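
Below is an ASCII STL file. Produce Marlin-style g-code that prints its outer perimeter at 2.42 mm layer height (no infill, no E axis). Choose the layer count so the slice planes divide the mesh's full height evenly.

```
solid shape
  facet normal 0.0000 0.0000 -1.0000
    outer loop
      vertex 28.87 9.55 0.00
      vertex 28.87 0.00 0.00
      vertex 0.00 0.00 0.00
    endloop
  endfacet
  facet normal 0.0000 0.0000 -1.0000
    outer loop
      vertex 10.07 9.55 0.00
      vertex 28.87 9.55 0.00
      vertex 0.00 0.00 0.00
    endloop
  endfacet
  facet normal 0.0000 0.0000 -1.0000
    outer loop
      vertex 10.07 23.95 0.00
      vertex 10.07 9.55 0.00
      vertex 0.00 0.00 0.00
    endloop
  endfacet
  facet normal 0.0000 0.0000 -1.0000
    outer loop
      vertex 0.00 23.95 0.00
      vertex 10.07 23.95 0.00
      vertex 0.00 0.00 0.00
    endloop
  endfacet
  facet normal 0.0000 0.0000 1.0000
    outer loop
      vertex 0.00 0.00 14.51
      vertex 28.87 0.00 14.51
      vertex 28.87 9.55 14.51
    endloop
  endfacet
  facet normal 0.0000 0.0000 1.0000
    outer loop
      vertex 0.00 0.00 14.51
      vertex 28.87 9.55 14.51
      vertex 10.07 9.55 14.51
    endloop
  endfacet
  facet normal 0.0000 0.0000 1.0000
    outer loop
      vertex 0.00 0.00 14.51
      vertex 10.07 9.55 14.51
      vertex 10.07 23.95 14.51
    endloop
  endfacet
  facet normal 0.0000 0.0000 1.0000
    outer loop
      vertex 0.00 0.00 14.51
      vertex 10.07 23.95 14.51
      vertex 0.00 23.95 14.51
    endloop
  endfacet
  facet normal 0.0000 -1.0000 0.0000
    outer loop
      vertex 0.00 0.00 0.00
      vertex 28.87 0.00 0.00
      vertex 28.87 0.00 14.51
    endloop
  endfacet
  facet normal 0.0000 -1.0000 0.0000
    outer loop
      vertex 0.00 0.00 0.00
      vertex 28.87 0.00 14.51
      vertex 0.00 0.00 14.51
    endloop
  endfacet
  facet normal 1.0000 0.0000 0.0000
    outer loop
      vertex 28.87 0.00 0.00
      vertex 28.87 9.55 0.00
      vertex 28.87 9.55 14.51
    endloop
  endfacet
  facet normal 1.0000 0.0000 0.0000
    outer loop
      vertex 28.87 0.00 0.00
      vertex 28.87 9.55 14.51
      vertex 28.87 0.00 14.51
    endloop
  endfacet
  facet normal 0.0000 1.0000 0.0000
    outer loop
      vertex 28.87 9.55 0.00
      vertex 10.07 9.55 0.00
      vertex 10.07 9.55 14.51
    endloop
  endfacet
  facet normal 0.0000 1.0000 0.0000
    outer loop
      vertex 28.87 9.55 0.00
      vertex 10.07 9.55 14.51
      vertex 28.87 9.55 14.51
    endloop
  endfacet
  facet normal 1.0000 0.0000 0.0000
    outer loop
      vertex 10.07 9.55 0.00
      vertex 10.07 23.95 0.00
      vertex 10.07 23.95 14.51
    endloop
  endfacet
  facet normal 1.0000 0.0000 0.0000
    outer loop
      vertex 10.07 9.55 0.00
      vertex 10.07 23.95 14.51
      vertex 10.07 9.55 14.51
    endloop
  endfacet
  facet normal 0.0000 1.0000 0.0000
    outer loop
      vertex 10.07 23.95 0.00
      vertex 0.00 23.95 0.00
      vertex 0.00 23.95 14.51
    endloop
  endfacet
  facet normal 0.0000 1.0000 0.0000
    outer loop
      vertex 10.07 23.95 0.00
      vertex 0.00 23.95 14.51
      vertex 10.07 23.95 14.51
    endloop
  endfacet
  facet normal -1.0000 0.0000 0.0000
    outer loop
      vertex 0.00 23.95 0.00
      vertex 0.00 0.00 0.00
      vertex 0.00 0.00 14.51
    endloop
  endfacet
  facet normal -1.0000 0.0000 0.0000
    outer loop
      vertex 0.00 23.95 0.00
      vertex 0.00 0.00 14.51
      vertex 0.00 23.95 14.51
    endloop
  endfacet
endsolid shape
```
; perimeter-only toolpath
G21 ; units = mm
G90 ; absolute positioning
G28 ; home
; layer 1
G0 Z2.42
G0 X0.00 Y0.00
G1 X28.87 Y0.00
G1 X28.87 Y9.55
G1 X10.07 Y9.55
G1 X10.07 Y23.95
G1 X0.00 Y23.95
G1 X0.00 Y0.00
; layer 2
G0 Z4.84
G0 X0.00 Y0.00
G1 X28.87 Y0.00
G1 X28.87 Y9.55
G1 X10.07 Y9.55
G1 X10.07 Y23.95
G1 X0.00 Y23.95
G1 X0.00 Y0.00
; layer 3
G0 Z7.26
G0 X0.00 Y0.00
G1 X28.87 Y0.00
G1 X28.87 Y9.55
G1 X10.07 Y9.55
G1 X10.07 Y23.95
G1 X0.00 Y23.95
G1 X0.00 Y0.00
; layer 4
G0 Z9.67
G0 X0.00 Y0.00
G1 X28.87 Y0.00
G1 X28.87 Y9.55
G1 X10.07 Y9.55
G1 X10.07 Y23.95
G1 X0.00 Y23.95
G1 X0.00 Y0.00
; layer 5
G0 Z12.09
G0 X0.00 Y0.00
G1 X28.87 Y0.00
G1 X28.87 Y9.55
G1 X10.07 Y9.55
G1 X10.07 Y23.95
G1 X0.00 Y23.95
G1 X0.00 Y0.00
; layer 6
G0 Z14.51
G0 X0.00 Y0.00
G1 X28.87 Y0.00
G1 X28.87 Y9.55
G1 X10.07 Y9.55
G1 X10.07 Y23.95
G1 X0.00 Y23.95
G1 X0.00 Y0.00
M2 ; end

The solid is an L-shaped prism: outer 28.9 × 23.9 mm, arm thicknesses ≈ 9.55 mm (horizontal) and 10.1 mm (vertical), extruded 14.5 mm in z. Slicing at Δz = 2.42 mm — 6 equal slices spanning the solid's height, so layer i sits at z = i·h/6 — gives 6 non-empty perimeters. Each is a 6-segment closed polygon; G0 lifts to the layer z and rapids to the start vertex, then G1 traces the edges.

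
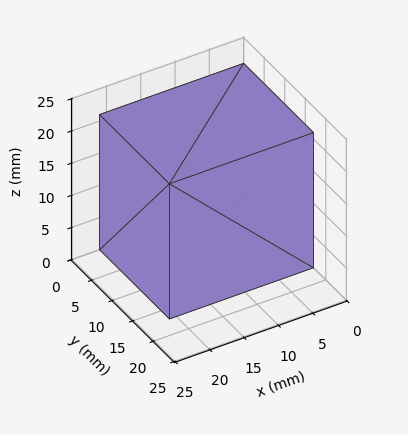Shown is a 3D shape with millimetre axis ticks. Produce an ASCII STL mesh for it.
Reading the render: the shape is a rectangular box, roughly 21 × 17 mm footprint and 21 mm tall (dimensions read to the nearest mm from the axis ticks). For the STL, each face is triangulated and given an outward normal.

solid part
  facet normal 0.0000 0.0000 -1.0000
    outer loop
      vertex 21.0 17.0 0.0
      vertex 21.0 0.0 0.0
      vertex 0.0 0.0 0.0
    endloop
  endfacet
  facet normal 0.0000 0.0000 -1.0000
    outer loop
      vertex 0.0 17.0 0.0
      vertex 21.0 17.0 0.0
      vertex 0.0 0.0 0.0
    endloop
  endfacet
  facet normal 0.0000 0.0000 1.0000
    outer loop
      vertex 0.0 0.0 21.0
      vertex 21.0 0.0 21.0
      vertex 21.0 17.0 21.0
    endloop
  endfacet
  facet normal 0.0000 0.0000 1.0000
    outer loop
      vertex 0.0 0.0 21.0
      vertex 21.0 17.0 21.0
      vertex 0.0 17.0 21.0
    endloop
  endfacet
  facet normal 0.0000 -1.0000 0.0000
    outer loop
      vertex 0.0 0.0 0.0
      vertex 21.0 0.0 0.0
      vertex 21.0 0.0 21.0
    endloop
  endfacet
  facet normal 0.0000 -1.0000 0.0000
    outer loop
      vertex 0.0 0.0 0.0
      vertex 21.0 0.0 21.0
      vertex 0.0 0.0 21.0
    endloop
  endfacet
  facet normal 0.0000 1.0000 0.0000
    outer loop
      vertex 21.0 17.0 21.0
      vertex 21.0 17.0 0.0
      vertex 0.0 17.0 0.0
    endloop
  endfacet
  facet normal 0.0000 1.0000 0.0000
    outer loop
      vertex 0.0 17.0 21.0
      vertex 21.0 17.0 21.0
      vertex 0.0 17.0 0.0
    endloop
  endfacet
  facet normal -1.0000 0.0000 0.0000
    outer loop
      vertex 0.0 17.0 21.0
      vertex 0.0 17.0 0.0
      vertex 0.0 0.0 0.0
    endloop
  endfacet
  facet normal -1.0000 0.0000 0.0000
    outer loop
      vertex 0.0 0.0 21.0
      vertex 0.0 17.0 21.0
      vertex 0.0 0.0 0.0
    endloop
  endfacet
  facet normal 1.0000 0.0000 0.0000
    outer loop
      vertex 21.0 0.0 0.0
      vertex 21.0 17.0 0.0
      vertex 21.0 17.0 21.0
    endloop
  endfacet
  facet normal 1.0000 0.0000 0.0000
    outer loop
      vertex 21.0 0.0 0.0
      vertex 21.0 17.0 21.0
      vertex 21.0 0.0 21.0
    endloop
  endfacet
endsolid part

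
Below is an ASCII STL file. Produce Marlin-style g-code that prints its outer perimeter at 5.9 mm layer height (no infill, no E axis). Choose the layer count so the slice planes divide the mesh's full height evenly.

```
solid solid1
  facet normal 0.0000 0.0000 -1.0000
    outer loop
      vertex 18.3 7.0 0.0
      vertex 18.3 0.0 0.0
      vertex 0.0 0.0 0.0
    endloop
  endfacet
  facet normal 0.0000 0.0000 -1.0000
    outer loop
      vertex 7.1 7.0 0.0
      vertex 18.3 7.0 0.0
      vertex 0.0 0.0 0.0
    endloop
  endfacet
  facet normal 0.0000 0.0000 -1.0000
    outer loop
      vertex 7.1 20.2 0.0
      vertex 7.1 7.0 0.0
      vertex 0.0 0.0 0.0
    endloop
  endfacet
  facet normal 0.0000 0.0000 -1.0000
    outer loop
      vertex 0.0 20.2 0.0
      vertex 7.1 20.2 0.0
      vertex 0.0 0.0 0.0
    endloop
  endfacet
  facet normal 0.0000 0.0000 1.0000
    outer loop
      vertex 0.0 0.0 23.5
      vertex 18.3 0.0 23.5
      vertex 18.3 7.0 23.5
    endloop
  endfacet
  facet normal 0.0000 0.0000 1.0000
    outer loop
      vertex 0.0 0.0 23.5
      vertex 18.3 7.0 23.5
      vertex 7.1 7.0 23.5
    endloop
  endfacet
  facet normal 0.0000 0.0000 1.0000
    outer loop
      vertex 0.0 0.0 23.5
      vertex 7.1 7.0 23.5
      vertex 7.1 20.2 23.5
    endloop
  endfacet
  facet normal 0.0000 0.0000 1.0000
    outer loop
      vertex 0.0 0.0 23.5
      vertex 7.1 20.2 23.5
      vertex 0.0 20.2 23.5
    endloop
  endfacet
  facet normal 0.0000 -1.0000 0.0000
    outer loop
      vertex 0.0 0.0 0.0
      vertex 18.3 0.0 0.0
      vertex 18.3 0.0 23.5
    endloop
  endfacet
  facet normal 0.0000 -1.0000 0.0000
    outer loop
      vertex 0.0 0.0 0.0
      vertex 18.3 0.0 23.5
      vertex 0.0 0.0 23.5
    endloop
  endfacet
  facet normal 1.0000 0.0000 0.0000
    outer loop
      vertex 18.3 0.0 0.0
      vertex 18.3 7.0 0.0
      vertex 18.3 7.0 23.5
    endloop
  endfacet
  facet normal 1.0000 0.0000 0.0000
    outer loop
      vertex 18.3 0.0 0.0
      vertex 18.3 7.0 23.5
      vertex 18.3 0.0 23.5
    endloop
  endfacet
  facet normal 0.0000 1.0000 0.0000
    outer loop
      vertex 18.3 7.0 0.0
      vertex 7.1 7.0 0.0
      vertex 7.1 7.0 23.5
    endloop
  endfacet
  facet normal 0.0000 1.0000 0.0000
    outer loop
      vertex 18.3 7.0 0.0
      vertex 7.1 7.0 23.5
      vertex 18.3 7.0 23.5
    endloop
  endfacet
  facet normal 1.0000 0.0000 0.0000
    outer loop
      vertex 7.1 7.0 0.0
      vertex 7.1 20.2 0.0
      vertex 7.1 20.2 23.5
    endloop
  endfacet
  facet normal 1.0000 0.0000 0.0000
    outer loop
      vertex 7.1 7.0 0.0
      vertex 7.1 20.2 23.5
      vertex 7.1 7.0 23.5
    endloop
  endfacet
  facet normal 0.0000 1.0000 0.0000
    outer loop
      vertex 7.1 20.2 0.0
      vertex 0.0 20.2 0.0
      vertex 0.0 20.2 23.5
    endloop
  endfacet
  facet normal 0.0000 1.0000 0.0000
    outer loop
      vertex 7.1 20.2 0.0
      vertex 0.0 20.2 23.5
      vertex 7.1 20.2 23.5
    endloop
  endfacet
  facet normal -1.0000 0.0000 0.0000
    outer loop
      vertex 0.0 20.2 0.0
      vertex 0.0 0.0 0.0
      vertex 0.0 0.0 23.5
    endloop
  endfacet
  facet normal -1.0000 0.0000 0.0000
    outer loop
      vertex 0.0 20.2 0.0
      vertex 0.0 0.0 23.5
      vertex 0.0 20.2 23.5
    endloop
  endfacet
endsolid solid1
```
; perimeter-only toolpath
G21 ; units = mm
G90 ; absolute positioning
G28 ; home
; layer 1
G0 Z5.9
G0 X0.0 Y0.0
G1 X18.3 Y0.0
G1 X18.3 Y7.0
G1 X7.1 Y7.0
G1 X7.1 Y20.2
G1 X0.0 Y20.2
G1 X0.0 Y0.0
; layer 2
G0 Z11.8
G0 X0.0 Y0.0
G1 X18.3 Y0.0
G1 X18.3 Y7.0
G1 X7.1 Y7.0
G1 X7.1 Y20.2
G1 X0.0 Y20.2
G1 X0.0 Y0.0
; layer 3
G0 Z17.6
G0 X0.0 Y0.0
G1 X18.3 Y0.0
G1 X18.3 Y7.0
G1 X7.1 Y7.0
G1 X7.1 Y20.2
G1 X0.0 Y20.2
G1 X0.0 Y0.0
; layer 4
G0 Z23.5
G0 X0.0 Y0.0
G1 X18.3 Y0.0
G1 X18.3 Y7.0
G1 X7.1 Y7.0
G1 X7.1 Y20.2
G1 X0.0 Y20.2
G1 X0.0 Y0.0
M2 ; end

The solid is an L-shaped prism: outer 18.3 × 20.2 mm, arm thicknesses ≈ 7 mm (horizontal) and 7.1 mm (vertical), extruded 23.5 mm in z. Slicing at Δz = 5.9 mm — 4 equal slices spanning the solid's height, so layer i sits at z = i·h/4 — gives 4 non-empty perimeters. Each is a 6-segment closed polygon; G0 lifts to the layer z and rapids to the start vertex, then G1 traces the edges.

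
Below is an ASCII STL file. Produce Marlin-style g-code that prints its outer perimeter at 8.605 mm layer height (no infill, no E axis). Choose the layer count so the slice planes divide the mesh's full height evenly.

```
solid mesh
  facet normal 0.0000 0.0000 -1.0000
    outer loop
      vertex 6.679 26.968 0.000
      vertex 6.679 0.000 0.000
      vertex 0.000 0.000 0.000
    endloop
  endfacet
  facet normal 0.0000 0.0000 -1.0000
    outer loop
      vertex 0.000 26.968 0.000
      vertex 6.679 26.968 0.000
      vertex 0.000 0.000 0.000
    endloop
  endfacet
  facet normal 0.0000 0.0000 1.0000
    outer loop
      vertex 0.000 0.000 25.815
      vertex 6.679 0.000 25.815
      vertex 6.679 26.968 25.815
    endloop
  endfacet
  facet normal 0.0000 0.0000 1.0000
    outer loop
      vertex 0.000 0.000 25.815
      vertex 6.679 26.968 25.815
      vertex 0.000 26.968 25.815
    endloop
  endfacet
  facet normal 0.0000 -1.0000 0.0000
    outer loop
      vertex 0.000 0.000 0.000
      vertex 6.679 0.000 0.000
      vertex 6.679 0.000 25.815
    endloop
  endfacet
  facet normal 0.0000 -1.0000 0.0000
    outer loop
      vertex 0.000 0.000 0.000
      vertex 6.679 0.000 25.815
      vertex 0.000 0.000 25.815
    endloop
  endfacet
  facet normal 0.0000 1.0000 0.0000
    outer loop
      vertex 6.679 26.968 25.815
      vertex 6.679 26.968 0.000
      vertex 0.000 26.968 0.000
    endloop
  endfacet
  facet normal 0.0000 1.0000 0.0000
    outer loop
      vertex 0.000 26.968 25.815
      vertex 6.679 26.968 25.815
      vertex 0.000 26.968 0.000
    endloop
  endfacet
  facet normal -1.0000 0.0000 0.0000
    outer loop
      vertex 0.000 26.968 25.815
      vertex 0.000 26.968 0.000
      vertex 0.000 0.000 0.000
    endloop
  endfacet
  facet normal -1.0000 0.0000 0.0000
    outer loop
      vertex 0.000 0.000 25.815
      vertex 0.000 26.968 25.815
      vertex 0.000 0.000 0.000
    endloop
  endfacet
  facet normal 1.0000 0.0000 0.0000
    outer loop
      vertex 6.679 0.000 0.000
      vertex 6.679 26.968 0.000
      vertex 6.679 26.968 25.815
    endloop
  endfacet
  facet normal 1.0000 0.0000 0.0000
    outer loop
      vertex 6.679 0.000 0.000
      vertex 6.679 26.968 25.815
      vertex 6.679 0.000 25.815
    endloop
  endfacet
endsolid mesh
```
; perimeter-only toolpath
G21 ; units = mm
G90 ; absolute positioning
G28 ; home
; layer 1
G0 Z8.605
G0 X0.000 Y0.000
G1 X6.679 Y0.000
G1 X6.679 Y26.968
G1 X0.000 Y26.968
G1 X0.000 Y0.000
; layer 2
G0 Z17.210
G0 X0.000 Y0.000
G1 X6.679 Y0.000
G1 X6.679 Y26.968
G1 X0.000 Y26.968
G1 X0.000 Y0.000
; layer 3
G0 Z25.815
G0 X0.000 Y0.000
G1 X6.679 Y0.000
G1 X6.679 Y26.968
G1 X0.000 Y26.968
G1 X0.000 Y0.000
M2 ; end

The solid is a rectangular box, roughly 6.68 × 27 mm footprint and 25.8 mm tall. Slicing at Δz = 8.605 mm — 3 equal slices spanning the solid's height, so layer i sits at z = i·h/3 — gives 3 non-empty perimeters. Each is a 4-segment closed polygon; G0 lifts to the layer z and rapids to the start vertex, then G1 traces the edges.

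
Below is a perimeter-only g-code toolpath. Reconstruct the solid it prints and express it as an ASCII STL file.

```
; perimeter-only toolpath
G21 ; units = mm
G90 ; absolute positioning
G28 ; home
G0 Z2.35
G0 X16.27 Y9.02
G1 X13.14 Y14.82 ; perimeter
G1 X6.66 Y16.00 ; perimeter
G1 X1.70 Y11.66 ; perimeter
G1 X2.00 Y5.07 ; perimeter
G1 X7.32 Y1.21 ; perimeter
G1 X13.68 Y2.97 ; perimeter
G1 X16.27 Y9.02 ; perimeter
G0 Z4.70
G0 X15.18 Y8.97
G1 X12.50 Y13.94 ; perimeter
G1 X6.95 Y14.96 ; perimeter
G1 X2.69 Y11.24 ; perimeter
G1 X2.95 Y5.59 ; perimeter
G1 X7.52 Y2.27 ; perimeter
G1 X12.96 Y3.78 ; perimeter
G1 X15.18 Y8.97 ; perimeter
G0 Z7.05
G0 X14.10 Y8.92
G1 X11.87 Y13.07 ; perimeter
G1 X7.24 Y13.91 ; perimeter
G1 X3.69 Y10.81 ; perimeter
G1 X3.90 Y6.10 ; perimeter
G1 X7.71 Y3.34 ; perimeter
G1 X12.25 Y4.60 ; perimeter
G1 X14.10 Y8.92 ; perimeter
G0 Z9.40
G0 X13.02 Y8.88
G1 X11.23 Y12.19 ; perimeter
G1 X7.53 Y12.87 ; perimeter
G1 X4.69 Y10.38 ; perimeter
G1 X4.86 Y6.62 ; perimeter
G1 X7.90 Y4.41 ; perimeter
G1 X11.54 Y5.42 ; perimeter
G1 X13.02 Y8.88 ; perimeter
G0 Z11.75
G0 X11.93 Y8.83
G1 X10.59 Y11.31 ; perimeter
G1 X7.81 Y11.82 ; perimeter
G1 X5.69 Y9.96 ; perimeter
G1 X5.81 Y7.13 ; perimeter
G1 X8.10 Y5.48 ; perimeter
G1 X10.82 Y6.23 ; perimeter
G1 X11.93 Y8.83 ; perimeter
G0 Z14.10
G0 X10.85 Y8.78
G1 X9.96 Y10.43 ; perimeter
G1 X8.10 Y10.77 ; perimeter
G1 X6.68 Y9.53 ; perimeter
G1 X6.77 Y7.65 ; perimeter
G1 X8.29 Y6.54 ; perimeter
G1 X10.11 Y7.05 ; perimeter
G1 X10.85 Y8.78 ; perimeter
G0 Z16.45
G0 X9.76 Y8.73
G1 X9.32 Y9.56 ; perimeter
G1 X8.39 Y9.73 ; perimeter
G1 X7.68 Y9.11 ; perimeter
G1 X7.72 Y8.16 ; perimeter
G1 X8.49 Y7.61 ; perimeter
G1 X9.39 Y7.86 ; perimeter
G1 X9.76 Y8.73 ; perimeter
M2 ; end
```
solid part
  facet normal 0.0000 0.0000 -1.0000
    outer loop
      vertex 6.37 17.05 0.00
      vertex 13.78 15.70 0.00
      vertex 17.35 9.07 0.00
    endloop
  endfacet
  facet normal 0.0000 0.0000 -1.0000
    outer loop
      vertex 0.70 12.09 0.00
      vertex 6.37 17.05 0.00
      vertex 17.35 9.07 0.00
    endloop
  endfacet
  facet normal 0.0000 0.0000 -1.0000
    outer loop
      vertex 1.04 4.56 0.00
      vertex 0.70 12.09 0.00
      vertex 17.35 9.07 0.00
    endloop
  endfacet
  facet normal 0.0000 0.0000 -1.0000
    outer loop
      vertex 7.13 0.14 0.00
      vertex 1.04 4.56 0.00
      vertex 17.35 9.07 0.00
    endloop
  endfacet
  facet normal 0.0000 0.0000 -1.0000
    outer loop
      vertex 14.39 2.15 0.00
      vertex 7.13 0.14 0.00
      vertex 17.35 9.07 0.00
    endloop
  endfacet
  facet normal 0.8130 0.4378 0.3840
    outer loop
      vertex 17.35 9.07 0.00
      vertex 13.78 15.70 0.00
      vertex 8.68 8.68 18.80
    endloop
  endfacet
  facet normal 0.1655 0.9084 0.3841
    outer loop
      vertex 13.78 15.70 0.00
      vertex 6.37 17.05 0.00
      vertex 8.68 8.68 18.80
    endloop
  endfacet
  facet normal -0.6079 0.6949 0.3841
    outer loop
      vertex 6.37 17.05 0.00
      vertex 0.70 12.09 0.00
      vertex 8.68 8.68 18.80
    endloop
  endfacet
  facet normal -0.9224 -0.0416 0.3840
    outer loop
      vertex 0.70 12.09 0.00
      vertex 1.04 4.56 0.00
      vertex 8.68 8.68 18.80
    endloop
  endfacet
  facet normal -0.5423 -0.7472 0.3841
    outer loop
      vertex 1.04 4.56 0.00
      vertex 7.13 0.14 0.00
      vertex 8.68 8.68 18.80
    endloop
  endfacet
  facet normal 0.2464 -0.8899 0.3839
    outer loop
      vertex 7.13 0.14 0.00
      vertex 14.39 2.15 0.00
      vertex 8.68 8.68 18.80
    endloop
  endfacet
  facet normal 0.8489 -0.3631 0.3840
    outer loop
      vertex 14.39 2.15 0.00
      vertex 17.35 9.07 0.00
      vertex 8.68 8.68 18.80
    endloop
  endfacet
endsolid part

The G0 Z moves step by Δz≈2.35 mm. The G1 loops shrink linearly with z, so the solid tapers from its base footprint up to z≈18.8. Closing with a flat bottom cap and the tapered top and triangulating gives 12 facets — a regular 7-sided pyramid, base circumscribed radius ≈ 8.68 mm, apex at z ≈ 18.8 mm.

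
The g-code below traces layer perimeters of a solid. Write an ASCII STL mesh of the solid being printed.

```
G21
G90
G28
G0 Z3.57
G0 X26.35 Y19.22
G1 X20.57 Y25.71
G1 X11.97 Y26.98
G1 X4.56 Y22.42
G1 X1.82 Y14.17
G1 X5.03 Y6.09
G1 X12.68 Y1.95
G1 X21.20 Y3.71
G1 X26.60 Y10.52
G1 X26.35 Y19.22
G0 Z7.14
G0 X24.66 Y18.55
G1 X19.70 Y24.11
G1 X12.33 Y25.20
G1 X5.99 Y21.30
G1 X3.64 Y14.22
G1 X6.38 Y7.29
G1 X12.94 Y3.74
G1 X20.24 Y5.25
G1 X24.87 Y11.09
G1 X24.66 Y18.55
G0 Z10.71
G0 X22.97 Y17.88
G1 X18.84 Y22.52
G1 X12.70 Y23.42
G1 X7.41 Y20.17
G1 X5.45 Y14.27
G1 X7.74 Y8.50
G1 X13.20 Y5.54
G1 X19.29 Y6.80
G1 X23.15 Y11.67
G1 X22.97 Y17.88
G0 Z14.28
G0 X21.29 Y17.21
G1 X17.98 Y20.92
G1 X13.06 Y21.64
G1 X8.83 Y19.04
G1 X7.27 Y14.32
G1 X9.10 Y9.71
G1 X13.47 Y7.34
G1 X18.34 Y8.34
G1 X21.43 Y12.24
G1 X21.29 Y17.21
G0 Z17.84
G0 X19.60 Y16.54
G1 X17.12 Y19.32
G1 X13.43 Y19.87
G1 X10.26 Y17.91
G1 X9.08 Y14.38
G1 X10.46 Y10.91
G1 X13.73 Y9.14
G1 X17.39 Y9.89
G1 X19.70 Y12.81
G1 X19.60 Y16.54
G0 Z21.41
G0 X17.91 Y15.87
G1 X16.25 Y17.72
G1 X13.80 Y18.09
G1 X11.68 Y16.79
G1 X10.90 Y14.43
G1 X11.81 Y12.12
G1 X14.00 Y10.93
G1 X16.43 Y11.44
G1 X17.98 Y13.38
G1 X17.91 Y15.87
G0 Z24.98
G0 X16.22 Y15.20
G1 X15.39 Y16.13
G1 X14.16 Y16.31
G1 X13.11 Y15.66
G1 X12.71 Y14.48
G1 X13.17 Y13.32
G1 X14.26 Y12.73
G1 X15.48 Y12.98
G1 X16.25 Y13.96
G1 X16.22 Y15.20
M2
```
solid part
  facet normal 0.0000 0.0000 -1.0000
    outer loop
      vertex 11.60 28.76 0.00
      vertex 21.43 27.31 0.00
      vertex 28.04 19.89 0.00
    endloop
  endfacet
  facet normal 0.0000 0.0000 -1.0000
    outer loop
      vertex 3.14 23.55 0.00
      vertex 11.60 28.76 0.00
      vertex 28.04 19.89 0.00
    endloop
  endfacet
  facet normal 0.0000 0.0000 -1.0000
    outer loop
      vertex 0.01 14.12 0.00
      vertex 3.14 23.55 0.00
      vertex 28.04 19.89 0.00
    endloop
  endfacet
  facet normal 0.0000 0.0000 -1.0000
    outer loop
      vertex 3.67 4.88 0.00
      vertex 0.01 14.12 0.00
      vertex 28.04 19.89 0.00
    endloop
  endfacet
  facet normal 0.0000 0.0000 -1.0000
    outer loop
      vertex 12.41 0.15 0.00
      vertex 3.67 4.88 0.00
      vertex 28.04 19.89 0.00
    endloop
  endfacet
  facet normal 0.0000 0.0000 -1.0000
    outer loop
      vertex 22.15 2.16 0.00
      vertex 12.41 0.15 0.00
      vertex 28.04 19.89 0.00
    endloop
  endfacet
  facet normal 0.0000 0.0000 -1.0000
    outer loop
      vertex 28.32 9.95 0.00
      vertex 22.15 2.16 0.00
      vertex 28.04 19.89 0.00
    endloop
  endfacet
  facet normal 0.6736 0.6001 0.4314
    outer loop
      vertex 28.04 19.89 0.00
      vertex 21.43 27.31 0.00
      vertex 14.53 14.53 28.55
    endloop
  endfacet
  facet normal 0.1317 0.8925 0.4313
    outer loop
      vertex 21.43 27.31 0.00
      vertex 11.60 28.76 0.00
      vertex 14.53 14.53 28.55
    endloop
  endfacet
  facet normal -0.4731 0.7682 0.4314
    outer loop
      vertex 11.60 28.76 0.00
      vertex 3.14 23.55 0.00
      vertex 14.53 14.53 28.55
    endloop
  endfacet
  facet normal -0.8562 0.2842 0.4314
    outer loop
      vertex 3.14 23.55 0.00
      vertex 0.01 14.12 0.00
      vertex 14.53 14.53 28.55
    endloop
  endfacet
  facet normal -0.8388 -0.3322 0.4314
    outer loop
      vertex 0.01 14.12 0.00
      vertex 3.67 4.88 0.00
      vertex 14.53 14.53 28.55
    endloop
  endfacet
  facet normal -0.4294 -0.7934 0.4315
    outer loop
      vertex 3.67 4.88 0.00
      vertex 12.41 0.15 0.00
      vertex 14.53 14.53 28.55
    endloop
  endfacet
  facet normal 0.1823 -0.8835 0.4315
    outer loop
      vertex 12.41 0.15 0.00
      vertex 22.15 2.16 0.00
      vertex 14.53 14.53 28.55
    endloop
  endfacet
  facet normal 0.7072 -0.5601 0.4314
    outer loop
      vertex 22.15 2.16 0.00
      vertex 28.32 9.95 0.00
      vertex 14.53 14.53 28.55
    endloop
  endfacet
  facet normal 0.9018 0.0254 0.4315
    outer loop
      vertex 28.32 9.95 0.00
      vertex 28.04 19.89 0.00
      vertex 14.53 14.53 28.55
    endloop
  endfacet
endsolid part

The G0 Z moves step by Δz≈3.57 mm. The G1 loops shrink linearly with z, so the solid tapers from its base footprint up to z≈28.6. Closing with a flat bottom cap and the tapered top and triangulating gives 16 facets — a regular 9-sided pyramid, base circumscribed radius ≈ 14.5 mm, apex at z ≈ 28.6 mm.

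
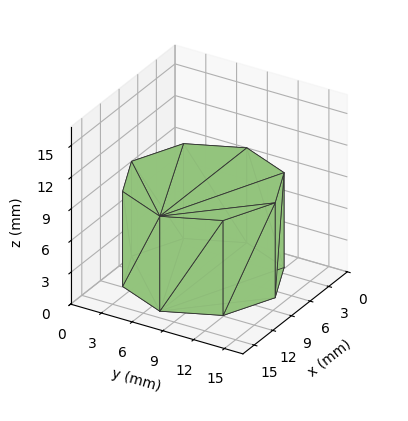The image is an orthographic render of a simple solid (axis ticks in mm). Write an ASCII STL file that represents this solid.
Reading the render: the shape is a regular 8-sided prism (a cylinder approximated with 8 flat sides), circumscribed radius ≈ 7 mm, height ≈ 9 mm (dimensions read to the nearest mm from the axis ticks). For the STL, each face is triangulated and given an outward normal.

solid part
  facet normal 0.0000 0.0000 -1.0000
    outer loop
      vertex 7.0 14.0 0.0
      vertex 11.9 11.9 0.0
      vertex 14.0 7.0 0.0
    endloop
  endfacet
  facet normal 0.0000 0.0000 -1.0000
    outer loop
      vertex 2.1 11.9 0.0
      vertex 7.0 14.0 0.0
      vertex 14.0 7.0 0.0
    endloop
  endfacet
  facet normal 0.0000 0.0000 -1.0000
    outer loop
      vertex 0.0 7.0 0.0
      vertex 2.1 11.9 0.0
      vertex 14.0 7.0 0.0
    endloop
  endfacet
  facet normal 0.0000 0.0000 -1.0000
    outer loop
      vertex 2.1 2.1 0.0
      vertex 0.0 7.0 0.0
      vertex 14.0 7.0 0.0
    endloop
  endfacet
  facet normal 0.0000 0.0000 -1.0000
    outer loop
      vertex 7.0 0.0 0.0
      vertex 2.1 2.1 0.0
      vertex 14.0 7.0 0.0
    endloop
  endfacet
  facet normal 0.0000 0.0000 -1.0000
    outer loop
      vertex 11.9 2.1 0.0
      vertex 7.0 0.0 0.0
      vertex 14.0 7.0 0.0
    endloop
  endfacet
  facet normal 0.0000 0.0000 1.0000
    outer loop
      vertex 14.0 7.0 9.0
      vertex 11.9 11.9 9.0
      vertex 7.0 14.0 9.0
    endloop
  endfacet
  facet normal 0.0000 0.0000 1.0000
    outer loop
      vertex 14.0 7.0 9.0
      vertex 7.0 14.0 9.0
      vertex 2.1 11.9 9.0
    endloop
  endfacet
  facet normal 0.0000 0.0000 1.0000
    outer loop
      vertex 14.0 7.0 9.0
      vertex 2.1 11.9 9.0
      vertex 0.0 7.0 9.0
    endloop
  endfacet
  facet normal 0.0000 0.0000 1.0000
    outer loop
      vertex 14.0 7.0 9.0
      vertex 0.0 7.0 9.0
      vertex 2.1 2.1 9.0
    endloop
  endfacet
  facet normal 0.0000 0.0000 1.0000
    outer loop
      vertex 14.0 7.0 9.0
      vertex 2.1 2.1 9.0
      vertex 7.0 0.0 9.0
    endloop
  endfacet
  facet normal 0.0000 0.0000 1.0000
    outer loop
      vertex 14.0 7.0 9.0
      vertex 7.0 0.0 9.0
      vertex 11.9 2.1 9.0
    endloop
  endfacet
  facet normal 0.9191 0.3939 0.0000
    outer loop
      vertex 14.0 7.0 0.0
      vertex 11.9 11.9 0.0
      vertex 11.9 11.9 9.0
    endloop
  endfacet
  facet normal 0.9191 0.3939 0.0000
    outer loop
      vertex 14.0 7.0 0.0
      vertex 11.9 11.9 9.0
      vertex 14.0 7.0 9.0
    endloop
  endfacet
  facet normal 0.3939 0.9191 0.0000
    outer loop
      vertex 11.9 11.9 0.0
      vertex 7.0 14.0 0.0
      vertex 7.0 14.0 9.0
    endloop
  endfacet
  facet normal 0.3939 0.9191 0.0000
    outer loop
      vertex 11.9 11.9 0.0
      vertex 7.0 14.0 9.0
      vertex 11.9 11.9 9.0
    endloop
  endfacet
  facet normal -0.3939 0.9191 0.0000
    outer loop
      vertex 7.0 14.0 0.0
      vertex 2.1 11.9 0.0
      vertex 2.1 11.9 9.0
    endloop
  endfacet
  facet normal -0.3939 0.9191 0.0000
    outer loop
      vertex 7.0 14.0 0.0
      vertex 2.1 11.9 9.0
      vertex 7.0 14.0 9.0
    endloop
  endfacet
  facet normal -0.9191 0.3939 0.0000
    outer loop
      vertex 2.1 11.9 0.0
      vertex 0.0 7.0 0.0
      vertex 0.0 7.0 9.0
    endloop
  endfacet
  facet normal -0.9191 0.3939 0.0000
    outer loop
      vertex 2.1 11.9 0.0
      vertex 0.0 7.0 9.0
      vertex 2.1 11.9 9.0
    endloop
  endfacet
  facet normal -0.9191 -0.3939 0.0000
    outer loop
      vertex 0.0 7.0 0.0
      vertex 2.1 2.1 0.0
      vertex 2.1 2.1 9.0
    endloop
  endfacet
  facet normal -0.9191 -0.3939 0.0000
    outer loop
      vertex 0.0 7.0 0.0
      vertex 2.1 2.1 9.0
      vertex 0.0 7.0 9.0
    endloop
  endfacet
  facet normal -0.3939 -0.9191 0.0000
    outer loop
      vertex 2.1 2.1 0.0
      vertex 7.0 0.0 0.0
      vertex 7.0 0.0 9.0
    endloop
  endfacet
  facet normal -0.3939 -0.9191 0.0000
    outer loop
      vertex 2.1 2.1 0.0
      vertex 7.0 0.0 9.0
      vertex 2.1 2.1 9.0
    endloop
  endfacet
  facet normal 0.3939 -0.9191 0.0000
    outer loop
      vertex 7.0 0.0 0.0
      vertex 11.9 2.1 0.0
      vertex 11.9 2.1 9.0
    endloop
  endfacet
  facet normal 0.3939 -0.9191 0.0000
    outer loop
      vertex 7.0 0.0 0.0
      vertex 11.9 2.1 9.0
      vertex 7.0 0.0 9.0
    endloop
  endfacet
  facet normal 0.9191 -0.3939 0.0000
    outer loop
      vertex 11.9 2.1 0.0
      vertex 14.0 7.0 0.0
      vertex 14.0 7.0 9.0
    endloop
  endfacet
  facet normal 0.9191 -0.3939 0.0000
    outer loop
      vertex 11.9 2.1 0.0
      vertex 14.0 7.0 9.0
      vertex 11.9 2.1 9.0
    endloop
  endfacet
endsolid part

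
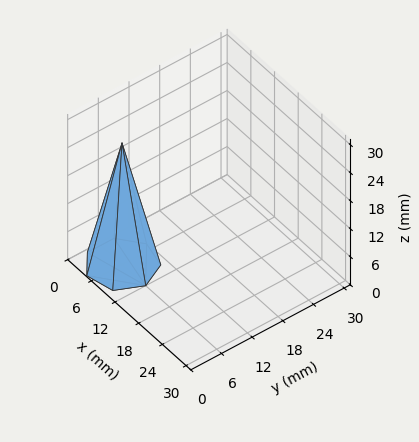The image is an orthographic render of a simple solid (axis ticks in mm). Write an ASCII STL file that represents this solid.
Reading the render: the shape is a regular 7-sided pyramid, base circumscribed radius ≈ 6 mm, apex at z ≈ 26 mm (dimensions read to the nearest mm from the axis ticks). For the STL, each face is triangulated and given an outward normal.

solid part
  facet normal 0.0000 0.0000 -1.0000
    outer loop
      vertex 4.665 11.850 0.000
      vertex 9.741 10.691 0.000
      vertex 12.000 6.000 0.000
    endloop
  endfacet
  facet normal 0.0000 0.0000 -1.0000
    outer loop
      vertex 0.594 8.603 0.000
      vertex 4.665 11.850 0.000
      vertex 12.000 6.000 0.000
    endloop
  endfacet
  facet normal 0.0000 0.0000 -1.0000
    outer loop
      vertex 0.594 3.397 0.000
      vertex 0.594 8.603 0.000
      vertex 12.000 6.000 0.000
    endloop
  endfacet
  facet normal 0.0000 0.0000 -1.0000
    outer loop
      vertex 4.665 0.150 0.000
      vertex 0.594 3.397 0.000
      vertex 12.000 6.000 0.000
    endloop
  endfacet
  facet normal 0.0000 0.0000 -1.0000
    outer loop
      vertex 9.741 1.309 0.000
      vertex 4.665 0.150 0.000
      vertex 12.000 6.000 0.000
    endloop
  endfacet
  facet normal 0.8821 0.4248 0.2036
    outer loop
      vertex 12.000 6.000 0.000
      vertex 9.741 10.691 0.000
      vertex 6.000 6.000 26.000
    endloop
  endfacet
  facet normal 0.2179 0.9545 0.2036
    outer loop
      vertex 9.741 10.691 0.000
      vertex 4.665 11.850 0.000
      vertex 6.000 6.000 26.000
    endloop
  endfacet
  facet normal -0.6105 0.7654 0.2036
    outer loop
      vertex 4.665 11.850 0.000
      vertex 0.594 8.603 0.000
      vertex 6.000 6.000 26.000
    endloop
  endfacet
  facet normal -0.9791 0.0000 0.2036
    outer loop
      vertex 0.594 8.603 0.000
      vertex 0.594 3.397 0.000
      vertex 6.000 6.000 26.000
    endloop
  endfacet
  facet normal -0.6105 -0.7654 0.2036
    outer loop
      vertex 0.594 3.397 0.000
      vertex 4.665 0.150 0.000
      vertex 6.000 6.000 26.000
    endloop
  endfacet
  facet normal 0.2179 -0.9545 0.2036
    outer loop
      vertex 4.665 0.150 0.000
      vertex 9.741 1.309 0.000
      vertex 6.000 6.000 26.000
    endloop
  endfacet
  facet normal 0.8821 -0.4248 0.2036
    outer loop
      vertex 9.741 1.309 0.000
      vertex 12.000 6.000 0.000
      vertex 6.000 6.000 26.000
    endloop
  endfacet
endsolid part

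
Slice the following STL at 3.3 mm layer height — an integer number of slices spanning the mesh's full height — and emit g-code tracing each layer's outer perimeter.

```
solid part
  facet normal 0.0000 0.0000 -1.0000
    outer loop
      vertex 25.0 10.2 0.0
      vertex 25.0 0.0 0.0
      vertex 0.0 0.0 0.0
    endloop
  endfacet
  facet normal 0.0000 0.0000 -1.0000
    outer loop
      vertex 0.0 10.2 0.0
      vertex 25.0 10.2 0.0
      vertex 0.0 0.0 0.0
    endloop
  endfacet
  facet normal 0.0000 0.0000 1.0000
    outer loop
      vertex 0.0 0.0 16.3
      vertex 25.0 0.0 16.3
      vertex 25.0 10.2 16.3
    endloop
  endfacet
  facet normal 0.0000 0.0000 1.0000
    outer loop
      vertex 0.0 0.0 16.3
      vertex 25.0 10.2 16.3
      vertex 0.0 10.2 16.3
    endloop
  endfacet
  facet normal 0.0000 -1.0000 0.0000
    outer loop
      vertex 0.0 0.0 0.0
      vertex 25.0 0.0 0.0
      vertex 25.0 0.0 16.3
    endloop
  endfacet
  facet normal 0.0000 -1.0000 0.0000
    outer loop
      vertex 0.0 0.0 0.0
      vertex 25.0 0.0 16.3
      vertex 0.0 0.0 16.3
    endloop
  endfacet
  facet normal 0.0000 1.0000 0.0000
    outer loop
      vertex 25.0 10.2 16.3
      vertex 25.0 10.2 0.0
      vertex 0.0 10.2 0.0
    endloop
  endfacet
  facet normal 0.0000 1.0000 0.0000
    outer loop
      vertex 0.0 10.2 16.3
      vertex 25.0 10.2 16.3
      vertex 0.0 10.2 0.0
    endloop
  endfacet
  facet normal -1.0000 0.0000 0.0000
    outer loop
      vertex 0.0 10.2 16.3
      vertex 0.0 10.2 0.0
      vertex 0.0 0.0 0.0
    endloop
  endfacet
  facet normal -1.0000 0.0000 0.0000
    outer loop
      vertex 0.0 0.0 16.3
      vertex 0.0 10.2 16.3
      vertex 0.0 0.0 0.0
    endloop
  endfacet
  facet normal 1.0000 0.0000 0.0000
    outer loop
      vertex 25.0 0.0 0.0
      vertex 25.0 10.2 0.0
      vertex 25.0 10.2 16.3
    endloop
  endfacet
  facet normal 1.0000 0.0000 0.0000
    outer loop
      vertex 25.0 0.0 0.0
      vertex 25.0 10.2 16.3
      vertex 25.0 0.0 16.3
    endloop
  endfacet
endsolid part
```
; perimeter-only toolpath
G21 ; units = mm
G90 ; absolute positioning
G28 ; home
; layer 1
G0 Z3.3
G0 X0.0 Y0.0
G1 X25.0 Y0.0
G1 X25.0 Y10.2
G1 X0.0 Y10.2
G1 X0.0 Y0.0
; layer 2
G0 Z6.5
G0 X0.0 Y0.0
G1 X25.0 Y0.0
G1 X25.0 Y10.2
G1 X0.0 Y10.2
G1 X0.0 Y0.0
; layer 3
G0 Z9.8
G0 X0.0 Y0.0
G1 X25.0 Y0.0
G1 X25.0 Y10.2
G1 X0.0 Y10.2
G1 X0.0 Y0.0
; layer 4
G0 Z13.0
G0 X0.0 Y0.0
G1 X25.0 Y0.0
G1 X25.0 Y10.2
G1 X0.0 Y10.2
G1 X0.0 Y0.0
; layer 5
G0 Z16.3
G0 X0.0 Y0.0
G1 X25.0 Y0.0
G1 X25.0 Y10.2
G1 X0.0 Y10.2
G1 X0.0 Y0.0
M2 ; end

The solid is a rectangular box, roughly 25 × 10.2 mm footprint and 16.3 mm tall. Slicing at Δz = 3.3 mm — 5 equal slices spanning the solid's height, so layer i sits at z = i·h/5 — gives 5 non-empty perimeters. Each is a 4-segment closed polygon; G0 lifts to the layer z and rapids to the start vertex, then G1 traces the edges.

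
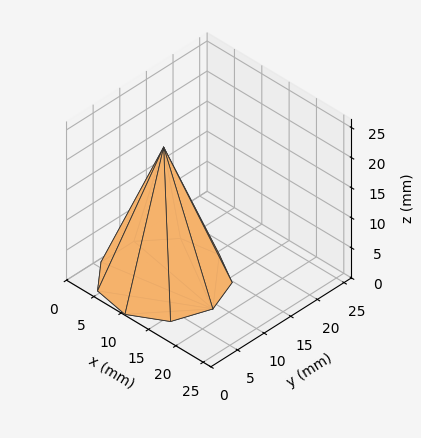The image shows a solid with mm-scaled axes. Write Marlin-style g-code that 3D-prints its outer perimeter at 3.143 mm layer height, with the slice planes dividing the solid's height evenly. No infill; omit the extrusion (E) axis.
Reading the render: the shape is a regular 9-sided pyramid, base circumscribed radius ≈ 9 mm, apex at z ≈ 22 mm (dimensions read to the nearest mm from the axis ticks). For the g-code, the solid's height is divided into equal slices at the stated Δz and each level perimeter traced with G1 moves after a G0 lift.

; perimeter-only toolpath
G21 ; units = mm
G90 ; absolute positioning
G28 ; home
; layer 1
G0 Z3.143
G0 X16.714 Y9.000
G1 X14.909 Y13.959
G1 X10.340 Y16.597
G1 X5.143 Y15.681
G1 X1.751 Y11.638
G1 X1.751 Y6.362
G1 X5.143 Y2.319
G1 X10.340 Y1.403
G1 X14.909 Y4.041
G1 X16.714 Y9.000
; layer 2
G0 Z6.286
G0 X15.429 Y9.000
G1 X13.924 Y13.132
G1 X10.116 Y15.331
G1 X5.786 Y14.567
G1 X2.959 Y11.199
G1 X2.959 Y6.801
G1 X5.786 Y3.433
G1 X10.116 Y2.669
G1 X13.924 Y4.868
G1 X15.429 Y9.000
; layer 3
G0 Z9.429
G0 X14.143 Y9.000
G1 X12.939 Y12.306
G1 X9.893 Y14.065
G1 X6.429 Y13.454
G1 X4.167 Y10.759
G1 X4.167 Y7.241
G1 X6.429 Y4.546
G1 X9.893 Y3.935
G1 X12.939 Y5.694
G1 X14.143 Y9.000
; layer 4
G0 Z12.571
G0 X12.857 Y9.000
G1 X11.955 Y11.479
G1 X9.670 Y12.798
G1 X7.071 Y12.340
G1 X5.376 Y10.319
G1 X5.376 Y7.681
G1 X7.071 Y5.660
G1 X9.670 Y5.202
G1 X11.955 Y6.521
G1 X12.857 Y9.000
; layer 5
G0 Z15.714
G0 X11.571 Y9.000
G1 X10.970 Y10.653
G1 X9.447 Y11.532
G1 X7.714 Y11.227
G1 X6.584 Y9.879
G1 X6.584 Y8.121
G1 X7.714 Y6.773
G1 X9.447 Y6.468
G1 X10.970 Y7.347
G1 X11.571 Y9.000
; layer 6
G0 Z18.857
G0 X10.286 Y9.000
G1 X9.985 Y9.826
G1 X9.223 Y10.266
G1 X8.357 Y10.113
G1 X7.792 Y9.440
G1 X7.792 Y8.560
G1 X8.357 Y7.887
G1 X9.223 Y7.734
G1 X9.985 Y8.174
G1 X10.286 Y9.000
M2 ; end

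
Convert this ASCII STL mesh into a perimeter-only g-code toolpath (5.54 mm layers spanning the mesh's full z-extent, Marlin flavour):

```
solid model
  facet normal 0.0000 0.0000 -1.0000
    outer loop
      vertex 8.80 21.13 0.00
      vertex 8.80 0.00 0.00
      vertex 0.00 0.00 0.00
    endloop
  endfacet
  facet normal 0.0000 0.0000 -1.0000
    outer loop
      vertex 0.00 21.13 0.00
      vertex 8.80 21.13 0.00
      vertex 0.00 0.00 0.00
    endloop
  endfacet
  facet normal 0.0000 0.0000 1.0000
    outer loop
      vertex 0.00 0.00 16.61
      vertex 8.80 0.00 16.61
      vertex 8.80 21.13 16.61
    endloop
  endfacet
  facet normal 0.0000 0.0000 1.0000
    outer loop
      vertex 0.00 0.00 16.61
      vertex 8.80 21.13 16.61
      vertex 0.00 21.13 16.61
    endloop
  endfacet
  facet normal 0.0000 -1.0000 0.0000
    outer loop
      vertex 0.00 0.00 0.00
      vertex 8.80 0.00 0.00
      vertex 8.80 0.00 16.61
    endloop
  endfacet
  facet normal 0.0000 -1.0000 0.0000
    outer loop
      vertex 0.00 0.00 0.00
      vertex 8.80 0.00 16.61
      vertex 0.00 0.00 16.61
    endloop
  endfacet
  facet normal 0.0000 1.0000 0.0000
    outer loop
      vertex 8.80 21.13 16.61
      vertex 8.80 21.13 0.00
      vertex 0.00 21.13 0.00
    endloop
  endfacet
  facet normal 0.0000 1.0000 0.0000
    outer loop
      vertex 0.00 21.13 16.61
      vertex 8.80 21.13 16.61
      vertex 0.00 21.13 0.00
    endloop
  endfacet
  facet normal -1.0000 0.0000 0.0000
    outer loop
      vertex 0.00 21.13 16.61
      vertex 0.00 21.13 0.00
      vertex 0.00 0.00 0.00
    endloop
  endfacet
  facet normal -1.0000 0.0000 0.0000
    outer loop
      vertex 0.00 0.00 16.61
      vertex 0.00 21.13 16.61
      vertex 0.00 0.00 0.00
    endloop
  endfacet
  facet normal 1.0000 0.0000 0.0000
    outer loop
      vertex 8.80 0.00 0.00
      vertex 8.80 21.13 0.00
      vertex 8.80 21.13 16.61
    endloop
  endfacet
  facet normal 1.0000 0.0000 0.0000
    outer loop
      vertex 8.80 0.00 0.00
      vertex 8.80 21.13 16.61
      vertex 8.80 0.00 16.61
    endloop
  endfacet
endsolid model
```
; perimeter-only toolpath
G21 ; units = mm
G90 ; absolute positioning
G28 ; home
; layer 1
G0 Z5.54
G0 X0.00 Y0.00
G1 X8.80 Y0.00
G1 X8.80 Y21.13
G1 X0.00 Y21.13
G1 X0.00 Y0.00
; layer 2
G0 Z11.07
G0 X0.00 Y0.00
G1 X8.80 Y0.00
G1 X8.80 Y21.13
G1 X0.00 Y21.13
G1 X0.00 Y0.00
; layer 3
G0 Z16.61
G0 X0.00 Y0.00
G1 X8.80 Y0.00
G1 X8.80 Y21.13
G1 X0.00 Y21.13
G1 X0.00 Y0.00
M2 ; end

The solid is a rectangular box, roughly 8.8 × 21.1 mm footprint and 16.6 mm tall. Slicing at Δz = 5.54 mm — 3 equal slices spanning the solid's height, so layer i sits at z = i·h/3 — gives 3 non-empty perimeters. Each is a 4-segment closed polygon; G0 lifts to the layer z and rapids to the start vertex, then G1 traces the edges.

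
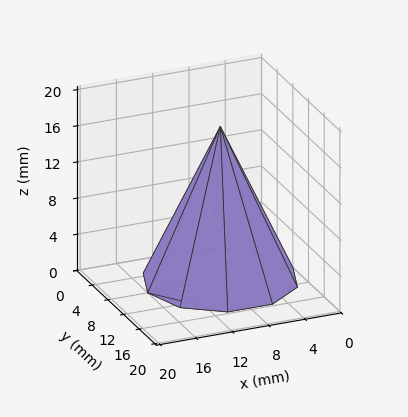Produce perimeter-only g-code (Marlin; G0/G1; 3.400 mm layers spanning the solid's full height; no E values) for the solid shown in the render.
Reading the render: the shape is a regular 10-sided pyramid, base circumscribed radius ≈ 8 mm, apex at z ≈ 17 mm (dimensions read to the nearest mm from the axis ticks). For the g-code, the solid's height is divided into equal slices at the stated Δz and each level perimeter traced with G1 moves after a G0 lift.

; perimeter-only toolpath
G21 ; units = mm
G90 ; absolute positioning
G28 ; home
; layer 1
G0 Z3.400
G0 X14.400 Y8.000
G1 X13.178 Y11.762
G1 X9.978 Y14.086
G1 X6.022 Y14.086
G1 X2.822 Y11.762
G1 X1.600 Y8.000
G1 X2.822 Y4.238
G1 X6.022 Y1.914
G1 X9.978 Y1.914
G1 X13.178 Y4.238
G1 X14.400 Y8.000
; layer 2
G0 Z6.800
G0 X12.800 Y8.000
G1 X11.883 Y10.821
G1 X9.483 Y12.565
G1 X6.517 Y12.565
G1 X4.117 Y10.821
G1 X3.200 Y8.000
G1 X4.117 Y5.179
G1 X6.517 Y3.435
G1 X9.483 Y3.435
G1 X11.883 Y5.179
G1 X12.800 Y8.000
; layer 3
G0 Z10.200
G0 X11.200 Y8.000
G1 X10.589 Y9.881
G1 X8.989 Y11.043
G1 X7.011 Y11.043
G1 X5.411 Y9.881
G1 X4.800 Y8.000
G1 X5.411 Y6.119
G1 X7.011 Y4.957
G1 X8.989 Y4.957
G1 X10.589 Y6.119
G1 X11.200 Y8.000
; layer 4
G0 Z13.600
G0 X9.600 Y8.000
G1 X9.294 Y8.940
G1 X8.494 Y9.522
G1 X7.506 Y9.522
G1 X6.706 Y8.940
G1 X6.400 Y8.000
G1 X6.706 Y7.060
G1 X7.506 Y6.478
G1 X8.494 Y6.478
G1 X9.294 Y7.060
G1 X9.600 Y8.000
M2 ; end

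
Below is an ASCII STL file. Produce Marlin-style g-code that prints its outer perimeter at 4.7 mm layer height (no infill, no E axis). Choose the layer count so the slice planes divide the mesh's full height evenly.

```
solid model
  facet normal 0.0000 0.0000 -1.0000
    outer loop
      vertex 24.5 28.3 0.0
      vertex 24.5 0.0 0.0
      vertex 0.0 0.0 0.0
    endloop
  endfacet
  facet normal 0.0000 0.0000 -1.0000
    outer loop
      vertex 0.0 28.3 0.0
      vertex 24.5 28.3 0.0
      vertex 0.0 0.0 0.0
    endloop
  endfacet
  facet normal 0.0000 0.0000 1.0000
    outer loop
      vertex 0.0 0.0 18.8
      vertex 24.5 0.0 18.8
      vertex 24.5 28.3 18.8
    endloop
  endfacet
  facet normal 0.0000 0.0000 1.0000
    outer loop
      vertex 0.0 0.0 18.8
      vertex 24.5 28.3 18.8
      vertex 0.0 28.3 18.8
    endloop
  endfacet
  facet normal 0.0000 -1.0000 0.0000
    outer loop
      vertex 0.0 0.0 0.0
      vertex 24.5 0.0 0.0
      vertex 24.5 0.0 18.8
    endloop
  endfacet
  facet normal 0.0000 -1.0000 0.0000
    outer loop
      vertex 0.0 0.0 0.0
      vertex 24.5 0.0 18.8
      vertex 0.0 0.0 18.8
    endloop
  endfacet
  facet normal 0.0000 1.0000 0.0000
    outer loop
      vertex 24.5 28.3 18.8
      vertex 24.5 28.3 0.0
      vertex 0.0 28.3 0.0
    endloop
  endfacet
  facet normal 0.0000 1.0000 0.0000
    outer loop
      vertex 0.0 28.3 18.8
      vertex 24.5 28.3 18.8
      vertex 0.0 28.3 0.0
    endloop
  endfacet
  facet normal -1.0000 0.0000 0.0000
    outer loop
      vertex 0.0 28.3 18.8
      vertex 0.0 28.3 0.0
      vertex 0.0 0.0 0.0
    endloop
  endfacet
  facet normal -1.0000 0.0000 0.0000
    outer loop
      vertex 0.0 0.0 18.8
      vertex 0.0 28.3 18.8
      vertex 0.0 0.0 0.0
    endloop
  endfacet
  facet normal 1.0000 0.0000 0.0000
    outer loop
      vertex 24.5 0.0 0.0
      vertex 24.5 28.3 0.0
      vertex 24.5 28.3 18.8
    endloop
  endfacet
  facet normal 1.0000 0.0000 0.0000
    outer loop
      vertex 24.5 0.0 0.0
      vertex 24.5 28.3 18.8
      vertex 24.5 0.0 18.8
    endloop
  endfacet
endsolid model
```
; perimeter-only toolpath
G21 ; units = mm
G90 ; absolute positioning
G28 ; home
; layer 1
G0 Z4.7
G0 X0.0 Y0.0
G1 X24.5 Y0.0
G1 X24.5 Y28.3
G1 X0.0 Y28.3
G1 X0.0 Y0.0
; layer 2
G0 Z9.4
G0 X0.0 Y0.0
G1 X24.5 Y0.0
G1 X24.5 Y28.3
G1 X0.0 Y28.3
G1 X0.0 Y0.0
; layer 3
G0 Z14.1
G0 X0.0 Y0.0
G1 X24.5 Y0.0
G1 X24.5 Y28.3
G1 X0.0 Y28.3
G1 X0.0 Y0.0
; layer 4
G0 Z18.8
G0 X0.0 Y0.0
G1 X24.5 Y0.0
G1 X24.5 Y28.3
G1 X0.0 Y28.3
G1 X0.0 Y0.0
M2 ; end

The solid is a rectangular box, roughly 24.5 × 28.3 mm footprint and 18.8 mm tall. Slicing at Δz = 4.7 mm — 4 equal slices spanning the solid's height, so layer i sits at z = i·h/4 — gives 4 non-empty perimeters. Each is a 4-segment closed polygon; G0 lifts to the layer z and rapids to the start vertex, then G1 traces the edges.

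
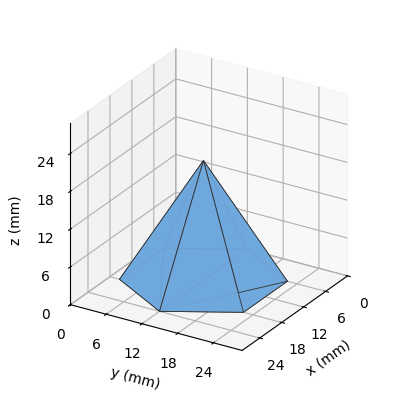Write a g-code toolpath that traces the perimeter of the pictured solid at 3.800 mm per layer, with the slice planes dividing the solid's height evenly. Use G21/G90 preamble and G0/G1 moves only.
Reading the render: the shape is a regular 6-sided pyramid, base circumscribed radius ≈ 12 mm, apex at z ≈ 19 mm (dimensions read to the nearest mm from the axis ticks). For the g-code, the solid's height is divided into equal slices at the stated Δz and each level perimeter traced with G1 moves after a G0 lift.

; perimeter-only toolpath
G21 ; units = mm
G90 ; absolute positioning
G28 ; home
; layer 1
G0 Z3.800
G0 X21.600 Y12.000
G1 X16.800 Y20.314
G1 X7.200 Y20.314
G1 X2.400 Y12.000
G1 X7.200 Y3.686
G1 X16.800 Y3.686
G1 X21.600 Y12.000
; layer 2
G0 Z7.600
G0 X19.200 Y12.000
G1 X15.600 Y18.235
G1 X8.400 Y18.235
G1 X4.800 Y12.000
G1 X8.400 Y5.765
G1 X15.600 Y5.765
G1 X19.200 Y12.000
; layer 3
G0 Z11.400
G0 X16.800 Y12.000
G1 X14.400 Y16.157
G1 X9.600 Y16.157
G1 X7.200 Y12.000
G1 X9.600 Y7.843
G1 X14.400 Y7.843
G1 X16.800 Y12.000
; layer 4
G0 Z15.200
G0 X14.400 Y12.000
G1 X13.200 Y14.078
G1 X10.800 Y14.078
G1 X9.600 Y12.000
G1 X10.800 Y9.922
G1 X13.200 Y9.922
G1 X14.400 Y12.000
M2 ; end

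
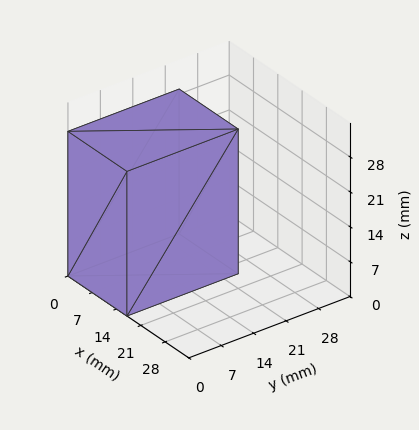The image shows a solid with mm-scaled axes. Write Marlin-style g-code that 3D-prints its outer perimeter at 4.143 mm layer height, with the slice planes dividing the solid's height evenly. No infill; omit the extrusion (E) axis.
Reading the render: the shape is a rectangular box, roughly 17 × 24 mm footprint and 29 mm tall (dimensions read to the nearest mm from the axis ticks). For the g-code, the solid's height is divided into equal slices at the stated Δz and each level perimeter traced with G1 moves after a G0 lift.

; perimeter-only toolpath
G21 ; units = mm
G90 ; absolute positioning
G28 ; home
; layer 1
G0 Z4.143
G0 X0.000 Y0.000
G1 X17.000 Y0.000
G1 X17.000 Y24.000
G1 X0.000 Y24.000
G1 X0.000 Y0.000
; layer 2
G0 Z8.286
G0 X0.000 Y0.000
G1 X17.000 Y0.000
G1 X17.000 Y24.000
G1 X0.000 Y24.000
G1 X0.000 Y0.000
; layer 3
G0 Z12.429
G0 X0.000 Y0.000
G1 X17.000 Y0.000
G1 X17.000 Y24.000
G1 X0.000 Y24.000
G1 X0.000 Y0.000
; layer 4
G0 Z16.571
G0 X0.000 Y0.000
G1 X17.000 Y0.000
G1 X17.000 Y24.000
G1 X0.000 Y24.000
G1 X0.000 Y0.000
; layer 5
G0 Z20.714
G0 X0.000 Y0.000
G1 X17.000 Y0.000
G1 X17.000 Y24.000
G1 X0.000 Y24.000
G1 X0.000 Y0.000
; layer 6
G0 Z24.857
G0 X0.000 Y0.000
G1 X17.000 Y0.000
G1 X17.000 Y24.000
G1 X0.000 Y24.000
G1 X0.000 Y0.000
; layer 7
G0 Z29.000
G0 X0.000 Y0.000
G1 X17.000 Y0.000
G1 X17.000 Y24.000
G1 X0.000 Y24.000
G1 X0.000 Y0.000
M2 ; end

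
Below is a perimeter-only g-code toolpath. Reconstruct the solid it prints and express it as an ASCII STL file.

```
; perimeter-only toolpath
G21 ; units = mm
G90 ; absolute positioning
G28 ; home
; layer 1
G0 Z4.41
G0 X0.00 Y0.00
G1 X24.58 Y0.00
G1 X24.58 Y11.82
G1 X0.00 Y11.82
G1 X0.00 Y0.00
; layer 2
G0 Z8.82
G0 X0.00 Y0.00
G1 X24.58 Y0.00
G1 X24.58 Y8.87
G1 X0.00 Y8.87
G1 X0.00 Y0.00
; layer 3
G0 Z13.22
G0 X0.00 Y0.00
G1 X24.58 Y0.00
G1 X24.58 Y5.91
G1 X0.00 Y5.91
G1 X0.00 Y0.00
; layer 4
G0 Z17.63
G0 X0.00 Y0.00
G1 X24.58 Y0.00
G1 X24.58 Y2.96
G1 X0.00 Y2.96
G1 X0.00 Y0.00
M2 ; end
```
solid part
  facet normal 0.0000 0.0000 -1.0000
    outer loop
      vertex 24.58 14.78 0.00
      vertex 24.58 0.00 0.00
      vertex 0.00 0.00 0.00
    endloop
  endfacet
  facet normal 0.0000 0.0000 -1.0000
    outer loop
      vertex 0.00 14.78 0.00
      vertex 24.58 14.78 0.00
      vertex 0.00 0.00 0.00
    endloop
  endfacet
  facet normal 0.0000 -1.0000 0.0000
    outer loop
      vertex 0.00 0.00 0.00
      vertex 24.58 0.00 0.00
      vertex 24.58 0.00 22.04
    endloop
  endfacet
  facet normal 0.0000 -1.0000 0.0000
    outer loop
      vertex 0.00 0.00 0.00
      vertex 24.58 0.00 22.04
      vertex 0.00 0.00 22.04
    endloop
  endfacet
  facet normal 0.0000 0.8305 0.5570
    outer loop
      vertex 0.00 0.00 22.04
      vertex 24.58 0.00 22.04
      vertex 24.58 14.78 0.00
    endloop
  endfacet
  facet normal 0.0000 0.8305 0.5570
    outer loop
      vertex 0.00 0.00 22.04
      vertex 24.58 14.78 0.00
      vertex 0.00 14.78 0.00
    endloop
  endfacet
  facet normal -1.0000 0.0000 0.0000
    outer loop
      vertex 0.00 0.00 22.04
      vertex 0.00 14.78 0.00
      vertex 0.00 0.00 0.00
    endloop
  endfacet
  facet normal 1.0000 0.0000 0.0000
    outer loop
      vertex 24.58 0.00 0.00
      vertex 24.58 14.78 0.00
      vertex 24.58 0.00 22.04
    endloop
  endfacet
endsolid part

The G0 Z moves step by Δz≈4.41 mm. The G1 loops shrink linearly with z, so the solid tapers from its base footprint up to z≈22. Closing with a flat bottom cap and the tapered top and triangulating gives 8 facets — a wedge (ramp): 24.6 × 14.8 mm base, rising to 22 mm along the y=0 edge and sloping linearly to z=0 at y=14.8.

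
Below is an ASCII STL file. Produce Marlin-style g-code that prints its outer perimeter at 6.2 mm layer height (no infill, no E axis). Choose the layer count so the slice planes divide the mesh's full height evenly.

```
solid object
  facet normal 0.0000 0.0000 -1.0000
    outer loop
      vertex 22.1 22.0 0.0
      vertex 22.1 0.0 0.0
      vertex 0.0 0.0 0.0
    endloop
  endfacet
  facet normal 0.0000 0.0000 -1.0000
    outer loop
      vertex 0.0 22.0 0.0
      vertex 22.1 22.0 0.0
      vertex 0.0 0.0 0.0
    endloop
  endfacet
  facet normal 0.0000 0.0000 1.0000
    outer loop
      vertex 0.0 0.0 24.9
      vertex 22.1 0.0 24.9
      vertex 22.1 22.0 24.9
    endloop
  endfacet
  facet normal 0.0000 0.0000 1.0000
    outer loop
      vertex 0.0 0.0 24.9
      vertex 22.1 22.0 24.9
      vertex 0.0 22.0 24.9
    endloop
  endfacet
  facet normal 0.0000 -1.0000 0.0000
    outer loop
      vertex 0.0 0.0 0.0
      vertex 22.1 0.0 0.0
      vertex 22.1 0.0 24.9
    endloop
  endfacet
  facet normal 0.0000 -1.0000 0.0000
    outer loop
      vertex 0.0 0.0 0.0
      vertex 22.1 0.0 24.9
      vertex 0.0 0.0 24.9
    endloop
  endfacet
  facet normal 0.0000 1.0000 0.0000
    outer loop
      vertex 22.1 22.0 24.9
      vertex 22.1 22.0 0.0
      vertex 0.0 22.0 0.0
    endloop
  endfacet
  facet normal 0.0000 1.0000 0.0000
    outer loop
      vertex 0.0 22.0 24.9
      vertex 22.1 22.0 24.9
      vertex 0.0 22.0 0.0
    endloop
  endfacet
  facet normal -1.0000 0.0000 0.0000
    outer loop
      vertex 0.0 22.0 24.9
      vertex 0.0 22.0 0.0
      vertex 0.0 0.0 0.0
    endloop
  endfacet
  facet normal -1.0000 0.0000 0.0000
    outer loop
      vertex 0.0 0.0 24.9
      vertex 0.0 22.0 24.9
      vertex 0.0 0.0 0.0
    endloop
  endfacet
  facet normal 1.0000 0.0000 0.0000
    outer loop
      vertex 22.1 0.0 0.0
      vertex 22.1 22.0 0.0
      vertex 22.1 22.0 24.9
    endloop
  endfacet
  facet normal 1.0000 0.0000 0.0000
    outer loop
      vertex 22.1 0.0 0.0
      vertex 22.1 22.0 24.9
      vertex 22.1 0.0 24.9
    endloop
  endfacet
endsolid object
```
; perimeter-only toolpath
G21 ; units = mm
G90 ; absolute positioning
G28 ; home
; layer 1
G0 Z6.2
G0 X0.0 Y0.0
G1 X22.1 Y0.0
G1 X22.1 Y22.0
G1 X0.0 Y22.0
G1 X0.0 Y0.0
; layer 2
G0 Z12.4
G0 X0.0 Y0.0
G1 X22.1 Y0.0
G1 X22.1 Y22.0
G1 X0.0 Y22.0
G1 X0.0 Y0.0
; layer 3
G0 Z18.7
G0 X0.0 Y0.0
G1 X22.1 Y0.0
G1 X22.1 Y22.0
G1 X0.0 Y22.0
G1 X0.0 Y0.0
; layer 4
G0 Z24.9
G0 X0.0 Y0.0
G1 X22.1 Y0.0
G1 X22.1 Y22.0
G1 X0.0 Y22.0
G1 X0.0 Y0.0
M2 ; end

The solid is a rectangular box, roughly 22.1 × 22 mm footprint and 24.9 mm tall. Slicing at Δz = 6.2 mm — 4 equal slices spanning the solid's height, so layer i sits at z = i·h/4 — gives 4 non-empty perimeters. Each is a 4-segment closed polygon; G0 lifts to the layer z and rapids to the start vertex, then G1 traces the edges.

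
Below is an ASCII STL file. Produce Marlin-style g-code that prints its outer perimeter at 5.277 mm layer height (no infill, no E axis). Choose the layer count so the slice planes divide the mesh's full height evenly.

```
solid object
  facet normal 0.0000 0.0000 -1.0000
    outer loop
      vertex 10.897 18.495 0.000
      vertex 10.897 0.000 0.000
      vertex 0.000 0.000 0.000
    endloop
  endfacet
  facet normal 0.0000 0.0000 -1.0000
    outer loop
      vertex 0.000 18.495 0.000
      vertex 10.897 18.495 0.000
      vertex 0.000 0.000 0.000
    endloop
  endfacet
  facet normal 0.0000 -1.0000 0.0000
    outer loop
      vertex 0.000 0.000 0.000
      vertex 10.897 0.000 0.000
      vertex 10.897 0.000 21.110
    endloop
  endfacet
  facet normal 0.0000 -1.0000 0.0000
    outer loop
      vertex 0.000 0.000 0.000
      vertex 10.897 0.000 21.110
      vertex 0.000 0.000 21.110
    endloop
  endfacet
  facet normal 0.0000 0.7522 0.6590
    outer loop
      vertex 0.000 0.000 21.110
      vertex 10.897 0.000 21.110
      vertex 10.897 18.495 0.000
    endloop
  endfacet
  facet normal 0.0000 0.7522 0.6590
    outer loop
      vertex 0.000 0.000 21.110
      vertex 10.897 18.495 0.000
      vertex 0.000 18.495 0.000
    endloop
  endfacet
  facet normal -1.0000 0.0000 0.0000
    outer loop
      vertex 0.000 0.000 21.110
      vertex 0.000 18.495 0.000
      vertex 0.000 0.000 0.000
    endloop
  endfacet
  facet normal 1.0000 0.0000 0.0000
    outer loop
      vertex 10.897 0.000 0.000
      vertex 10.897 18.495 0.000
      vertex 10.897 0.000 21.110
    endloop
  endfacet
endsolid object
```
; perimeter-only toolpath
G21 ; units = mm
G90 ; absolute positioning
G28 ; home
; layer 1
G0 Z5.277
G0 X0.000 Y0.000
G1 X10.897 Y0.000
G1 X10.897 Y13.871
G1 X0.000 Y13.871
G1 X0.000 Y0.000
; layer 2
G0 Z10.555
G0 X0.000 Y0.000
G1 X10.897 Y0.000
G1 X10.897 Y9.248
G1 X0.000 Y9.248
G1 X0.000 Y0.000
; layer 3
G0 Z15.832
G0 X0.000 Y0.000
G1 X10.897 Y0.000
G1 X10.897 Y4.624
G1 X0.000 Y4.624
G1 X0.000 Y0.000
M2 ; end

The solid is a wedge (ramp): 10.9 × 18.5 mm base, rising to 21.1 mm along the y=0 edge and sloping linearly to z=0 at y=18.5. Slicing at Δz = 5.277 mm — 4 equal slices spanning the solid's height, so layer i sits at z = i·h/4 — gives 3 non-empty perimeters. Each is a 4-segment closed polygon; G0 lifts to the layer z and rapids to the start vertex, then G1 traces the edges. The cross-section shrinks linearly with z (the slice at the apex is degenerate and omitted).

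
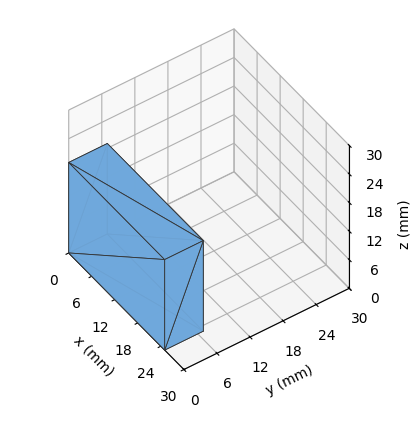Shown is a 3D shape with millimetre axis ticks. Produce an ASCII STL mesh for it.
Reading the render: the shape is a rectangular box, roughly 25 × 7 mm footprint and 19 mm tall (dimensions read to the nearest mm from the axis ticks). For the STL, each face is triangulated and given an outward normal.

solid part
  facet normal 0.0000 0.0000 -1.0000
    outer loop
      vertex 25.00 7.00 0.00
      vertex 25.00 0.00 0.00
      vertex 0.00 0.00 0.00
    endloop
  endfacet
  facet normal 0.0000 0.0000 -1.0000
    outer loop
      vertex 0.00 7.00 0.00
      vertex 25.00 7.00 0.00
      vertex 0.00 0.00 0.00
    endloop
  endfacet
  facet normal 0.0000 0.0000 1.0000
    outer loop
      vertex 0.00 0.00 19.00
      vertex 25.00 0.00 19.00
      vertex 25.00 7.00 19.00
    endloop
  endfacet
  facet normal 0.0000 0.0000 1.0000
    outer loop
      vertex 0.00 0.00 19.00
      vertex 25.00 7.00 19.00
      vertex 0.00 7.00 19.00
    endloop
  endfacet
  facet normal 0.0000 -1.0000 0.0000
    outer loop
      vertex 0.00 0.00 0.00
      vertex 25.00 0.00 0.00
      vertex 25.00 0.00 19.00
    endloop
  endfacet
  facet normal 0.0000 -1.0000 0.0000
    outer loop
      vertex 0.00 0.00 0.00
      vertex 25.00 0.00 19.00
      vertex 0.00 0.00 19.00
    endloop
  endfacet
  facet normal 0.0000 1.0000 0.0000
    outer loop
      vertex 25.00 7.00 19.00
      vertex 25.00 7.00 0.00
      vertex 0.00 7.00 0.00
    endloop
  endfacet
  facet normal 0.0000 1.0000 0.0000
    outer loop
      vertex 0.00 7.00 19.00
      vertex 25.00 7.00 19.00
      vertex 0.00 7.00 0.00
    endloop
  endfacet
  facet normal -1.0000 0.0000 0.0000
    outer loop
      vertex 0.00 7.00 19.00
      vertex 0.00 7.00 0.00
      vertex 0.00 0.00 0.00
    endloop
  endfacet
  facet normal -1.0000 0.0000 0.0000
    outer loop
      vertex 0.00 0.00 19.00
      vertex 0.00 7.00 19.00
      vertex 0.00 0.00 0.00
    endloop
  endfacet
  facet normal 1.0000 0.0000 0.0000
    outer loop
      vertex 25.00 0.00 0.00
      vertex 25.00 7.00 0.00
      vertex 25.00 7.00 19.00
    endloop
  endfacet
  facet normal 1.0000 0.0000 0.0000
    outer loop
      vertex 25.00 0.00 0.00
      vertex 25.00 7.00 19.00
      vertex 25.00 0.00 19.00
    endloop
  endfacet
endsolid part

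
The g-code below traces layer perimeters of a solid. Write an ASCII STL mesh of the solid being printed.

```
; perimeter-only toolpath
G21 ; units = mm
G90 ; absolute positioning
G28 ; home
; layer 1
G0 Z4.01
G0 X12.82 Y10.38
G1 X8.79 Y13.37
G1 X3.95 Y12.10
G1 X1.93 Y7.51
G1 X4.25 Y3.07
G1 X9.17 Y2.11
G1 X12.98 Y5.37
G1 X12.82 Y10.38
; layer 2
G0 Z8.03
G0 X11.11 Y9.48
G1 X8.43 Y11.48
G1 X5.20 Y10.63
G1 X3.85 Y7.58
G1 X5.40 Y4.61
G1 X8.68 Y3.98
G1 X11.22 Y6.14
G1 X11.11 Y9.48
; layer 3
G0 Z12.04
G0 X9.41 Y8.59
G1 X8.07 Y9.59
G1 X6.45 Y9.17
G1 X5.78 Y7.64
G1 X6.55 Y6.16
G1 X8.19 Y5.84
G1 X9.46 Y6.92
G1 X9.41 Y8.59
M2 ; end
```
solid part
  facet normal 0.0000 0.0000 -1.0000
    outer loop
      vertex 2.70 13.56 0.00
      vertex 9.16 15.26 0.00
      vertex 14.52 11.27 0.00
    endloop
  endfacet
  facet normal 0.0000 0.0000 -1.0000
    outer loop
      vertex 0.00 7.45 0.00
      vertex 2.70 13.56 0.00
      vertex 14.52 11.27 0.00
    endloop
  endfacet
  facet normal 0.0000 0.0000 -1.0000
    outer loop
      vertex 3.10 1.52 0.00
      vertex 0.00 7.45 0.00
      vertex 14.52 11.27 0.00
    endloop
  endfacet
  facet normal 0.0000 0.0000 -1.0000
    outer loop
      vertex 9.66 0.25 0.00
      vertex 3.10 1.52 0.00
      vertex 14.52 11.27 0.00
    endloop
  endfacet
  facet normal 0.0000 0.0000 -1.0000
    outer loop
      vertex 14.74 4.59 0.00
      vertex 9.66 0.25 0.00
      vertex 14.52 11.27 0.00
    endloop
  endfacet
  facet normal 0.5481 0.7363 0.3967
    outer loop
      vertex 14.52 11.27 0.00
      vertex 9.16 15.26 0.00
      vertex 7.70 7.70 16.05
    endloop
  endfacet
  facet normal -0.2336 0.8877 0.3969
    outer loop
      vertex 9.16 15.26 0.00
      vertex 2.70 13.56 0.00
      vertex 7.70 7.70 16.05
    endloop
  endfacet
  facet normal -0.8395 0.3710 0.3970
    outer loop
      vertex 2.70 13.56 0.00
      vertex 0.00 7.45 0.00
      vertex 7.70 7.70 16.05
    endloop
  endfacet
  facet normal -0.8134 -0.4252 0.3969
    outer loop
      vertex 0.00 7.45 0.00
      vertex 3.10 1.52 0.00
      vertex 7.70 7.70 16.05
    endloop
  endfacet
  facet normal -0.1745 -0.9011 0.3970
    outer loop
      vertex 3.10 1.52 0.00
      vertex 9.66 0.25 0.00
      vertex 7.70 7.70 16.05
    endloop
  endfacet
  facet normal 0.5962 -0.6979 0.3968
    outer loop
      vertex 9.66 0.25 0.00
      vertex 14.74 4.59 0.00
      vertex 7.70 7.70 16.05
    endloop
  endfacet
  facet normal 0.9175 0.0302 0.3966
    outer loop
      vertex 14.74 4.59 0.00
      vertex 14.52 11.27 0.00
      vertex 7.70 7.70 16.05
    endloop
  endfacet
endsolid part

The G0 Z moves step by Δz≈4.01 mm. The G1 loops shrink linearly with z, so the solid tapers from its base footprint up to z≈16.1. Closing with a flat bottom cap and the tapered top and triangulating gives 12 facets — a regular 7-sided pyramid, base circumscribed radius ≈ 7.7 mm, apex at z ≈ 16.1 mm.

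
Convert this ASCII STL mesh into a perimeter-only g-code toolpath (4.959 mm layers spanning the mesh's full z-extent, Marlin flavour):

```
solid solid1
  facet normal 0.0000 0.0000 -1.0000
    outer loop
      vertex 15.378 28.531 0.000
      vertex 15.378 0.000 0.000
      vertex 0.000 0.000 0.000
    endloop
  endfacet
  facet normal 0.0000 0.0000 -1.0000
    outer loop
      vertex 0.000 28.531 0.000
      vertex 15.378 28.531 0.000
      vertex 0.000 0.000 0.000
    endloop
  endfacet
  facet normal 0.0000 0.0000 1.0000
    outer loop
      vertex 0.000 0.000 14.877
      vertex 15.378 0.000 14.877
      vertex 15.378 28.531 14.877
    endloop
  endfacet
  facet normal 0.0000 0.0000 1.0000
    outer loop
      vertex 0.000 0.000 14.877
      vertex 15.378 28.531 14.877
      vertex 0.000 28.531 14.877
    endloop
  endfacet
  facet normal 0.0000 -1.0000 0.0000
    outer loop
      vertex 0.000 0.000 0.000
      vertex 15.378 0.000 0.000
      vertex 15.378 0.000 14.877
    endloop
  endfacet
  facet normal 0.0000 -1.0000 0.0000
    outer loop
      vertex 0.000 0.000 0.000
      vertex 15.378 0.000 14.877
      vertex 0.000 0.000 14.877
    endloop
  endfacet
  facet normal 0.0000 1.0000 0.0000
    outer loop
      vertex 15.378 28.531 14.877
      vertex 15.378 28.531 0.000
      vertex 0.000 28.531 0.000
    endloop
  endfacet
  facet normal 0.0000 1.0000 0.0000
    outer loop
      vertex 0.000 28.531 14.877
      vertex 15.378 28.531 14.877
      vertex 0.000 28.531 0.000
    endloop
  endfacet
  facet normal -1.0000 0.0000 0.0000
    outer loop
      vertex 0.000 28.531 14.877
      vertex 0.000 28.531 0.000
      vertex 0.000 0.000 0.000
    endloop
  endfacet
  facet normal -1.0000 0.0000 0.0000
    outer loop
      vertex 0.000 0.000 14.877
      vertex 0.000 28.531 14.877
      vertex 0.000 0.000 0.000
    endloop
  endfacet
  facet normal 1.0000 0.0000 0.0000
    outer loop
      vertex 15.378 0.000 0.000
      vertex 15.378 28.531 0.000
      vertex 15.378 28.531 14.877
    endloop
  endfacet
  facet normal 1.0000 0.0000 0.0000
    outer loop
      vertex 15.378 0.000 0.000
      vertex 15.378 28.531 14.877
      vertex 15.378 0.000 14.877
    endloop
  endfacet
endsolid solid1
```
; perimeter-only toolpath
G21 ; units = mm
G90 ; absolute positioning
G28 ; home
; layer 1
G0 Z4.959
G0 X0.000 Y0.000
G1 X15.378 Y0.000
G1 X15.378 Y28.531
G1 X0.000 Y28.531
G1 X0.000 Y0.000
; layer 2
G0 Z9.918
G0 X0.000 Y0.000
G1 X15.378 Y0.000
G1 X15.378 Y28.531
G1 X0.000 Y28.531
G1 X0.000 Y0.000
; layer 3
G0 Z14.877
G0 X0.000 Y0.000
G1 X15.378 Y0.000
G1 X15.378 Y28.531
G1 X0.000 Y28.531
G1 X0.000 Y0.000
M2 ; end

The solid is a rectangular box, roughly 15.4 × 28.5 mm footprint and 14.9 mm tall. Slicing at Δz = 4.959 mm — 3 equal slices spanning the solid's height, so layer i sits at z = i·h/3 — gives 3 non-empty perimeters. Each is a 4-segment closed polygon; G0 lifts to the layer z and rapids to the start vertex, then G1 traces the edges.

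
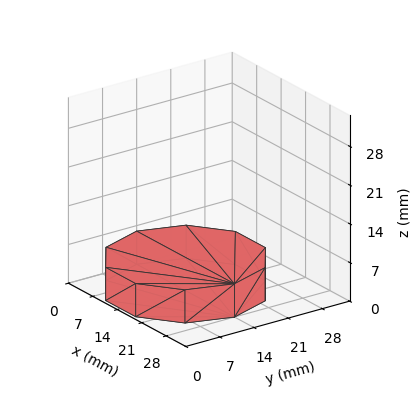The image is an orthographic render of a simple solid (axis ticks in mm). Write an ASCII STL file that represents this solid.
Reading the render: the shape is a regular 10-sided prism (a cylinder approximated with 10 flat sides), circumscribed radius ≈ 14 mm, height ≈ 6 mm (dimensions read to the nearest mm from the axis ticks). For the STL, each face is triangulated and given an outward normal.

solid part
  facet normal 0.0000 0.0000 -1.0000
    outer loop
      vertex 18.3 27.3 0.0
      vertex 25.3 22.2 0.0
      vertex 28.0 14.0 0.0
    endloop
  endfacet
  facet normal 0.0000 0.0000 -1.0000
    outer loop
      vertex 9.7 27.3 0.0
      vertex 18.3 27.3 0.0
      vertex 28.0 14.0 0.0
    endloop
  endfacet
  facet normal 0.0000 0.0000 -1.0000
    outer loop
      vertex 2.7 22.2 0.0
      vertex 9.7 27.3 0.0
      vertex 28.0 14.0 0.0
    endloop
  endfacet
  facet normal 0.0000 0.0000 -1.0000
    outer loop
      vertex 0.0 14.0 0.0
      vertex 2.7 22.2 0.0
      vertex 28.0 14.0 0.0
    endloop
  endfacet
  facet normal 0.0000 0.0000 -1.0000
    outer loop
      vertex 2.7 5.8 0.0
      vertex 0.0 14.0 0.0
      vertex 28.0 14.0 0.0
    endloop
  endfacet
  facet normal 0.0000 0.0000 -1.0000
    outer loop
      vertex 9.7 0.7 0.0
      vertex 2.7 5.8 0.0
      vertex 28.0 14.0 0.0
    endloop
  endfacet
  facet normal 0.0000 0.0000 -1.0000
    outer loop
      vertex 18.3 0.7 0.0
      vertex 9.7 0.7 0.0
      vertex 28.0 14.0 0.0
    endloop
  endfacet
  facet normal 0.0000 0.0000 -1.0000
    outer loop
      vertex 25.3 5.8 0.0
      vertex 18.3 0.7 0.0
      vertex 28.0 14.0 0.0
    endloop
  endfacet
  facet normal 0.0000 0.0000 1.0000
    outer loop
      vertex 28.0 14.0 6.0
      vertex 25.3 22.2 6.0
      vertex 18.3 27.3 6.0
    endloop
  endfacet
  facet normal 0.0000 0.0000 1.0000
    outer loop
      vertex 28.0 14.0 6.0
      vertex 18.3 27.3 6.0
      vertex 9.7 27.3 6.0
    endloop
  endfacet
  facet normal 0.0000 0.0000 1.0000
    outer loop
      vertex 28.0 14.0 6.0
      vertex 9.7 27.3 6.0
      vertex 2.7 22.2 6.0
    endloop
  endfacet
  facet normal 0.0000 0.0000 1.0000
    outer loop
      vertex 28.0 14.0 6.0
      vertex 2.7 22.2 6.0
      vertex 0.0 14.0 6.0
    endloop
  endfacet
  facet normal 0.0000 0.0000 1.0000
    outer loop
      vertex 28.0 14.0 6.0
      vertex 0.0 14.0 6.0
      vertex 2.7 5.8 6.0
    endloop
  endfacet
  facet normal 0.0000 0.0000 1.0000
    outer loop
      vertex 28.0 14.0 6.0
      vertex 2.7 5.8 6.0
      vertex 9.7 0.7 6.0
    endloop
  endfacet
  facet normal 0.0000 0.0000 1.0000
    outer loop
      vertex 28.0 14.0 6.0
      vertex 9.7 0.7 6.0
      vertex 18.3 0.7 6.0
    endloop
  endfacet
  facet normal 0.0000 0.0000 1.0000
    outer loop
      vertex 28.0 14.0 6.0
      vertex 18.3 0.7 6.0
      vertex 25.3 5.8 6.0
    endloop
  endfacet
  facet normal 0.9498 0.3128 0.0000
    outer loop
      vertex 28.0 14.0 0.0
      vertex 25.3 22.2 0.0
      vertex 25.3 22.2 6.0
    endloop
  endfacet
  facet normal 0.9498 0.3128 0.0000
    outer loop
      vertex 28.0 14.0 0.0
      vertex 25.3 22.2 6.0
      vertex 28.0 14.0 6.0
    endloop
  endfacet
  facet normal 0.5889 0.8082 0.0000
    outer loop
      vertex 25.3 22.2 0.0
      vertex 18.3 27.3 0.0
      vertex 18.3 27.3 6.0
    endloop
  endfacet
  facet normal 0.5889 0.8082 0.0000
    outer loop
      vertex 25.3 22.2 0.0
      vertex 18.3 27.3 6.0
      vertex 25.3 22.2 6.0
    endloop
  endfacet
  facet normal 0.0000 1.0000 0.0000
    outer loop
      vertex 18.3 27.3 0.0
      vertex 9.7 27.3 0.0
      vertex 9.7 27.3 6.0
    endloop
  endfacet
  facet normal 0.0000 1.0000 0.0000
    outer loop
      vertex 18.3 27.3 0.0
      vertex 9.7 27.3 6.0
      vertex 18.3 27.3 6.0
    endloop
  endfacet
  facet normal -0.5889 0.8082 0.0000
    outer loop
      vertex 9.7 27.3 0.0
      vertex 2.7 22.2 0.0
      vertex 2.7 22.2 6.0
    endloop
  endfacet
  facet normal -0.5889 0.8082 0.0000
    outer loop
      vertex 9.7 27.3 0.0
      vertex 2.7 22.2 6.0
      vertex 9.7 27.3 6.0
    endloop
  endfacet
  facet normal -0.9498 0.3128 0.0000
    outer loop
      vertex 2.7 22.2 0.0
      vertex 0.0 14.0 0.0
      vertex 0.0 14.0 6.0
    endloop
  endfacet
  facet normal -0.9498 0.3128 0.0000
    outer loop
      vertex 2.7 22.2 0.0
      vertex 0.0 14.0 6.0
      vertex 2.7 22.2 6.0
    endloop
  endfacet
  facet normal -0.9498 -0.3128 0.0000
    outer loop
      vertex 0.0 14.0 0.0
      vertex 2.7 5.8 0.0
      vertex 2.7 5.8 6.0
    endloop
  endfacet
  facet normal -0.9498 -0.3128 0.0000
    outer loop
      vertex 0.0 14.0 0.0
      vertex 2.7 5.8 6.0
      vertex 0.0 14.0 6.0
    endloop
  endfacet
  facet normal -0.5889 -0.8082 0.0000
    outer loop
      vertex 2.7 5.8 0.0
      vertex 9.7 0.7 0.0
      vertex 9.7 0.7 6.0
    endloop
  endfacet
  facet normal -0.5889 -0.8082 0.0000
    outer loop
      vertex 2.7 5.8 0.0
      vertex 9.7 0.7 6.0
      vertex 2.7 5.8 6.0
    endloop
  endfacet
  facet normal 0.0000 -1.0000 0.0000
    outer loop
      vertex 9.7 0.7 0.0
      vertex 18.3 0.7 0.0
      vertex 18.3 0.7 6.0
    endloop
  endfacet
  facet normal 0.0000 -1.0000 0.0000
    outer loop
      vertex 9.7 0.7 0.0
      vertex 18.3 0.7 6.0
      vertex 9.7 0.7 6.0
    endloop
  endfacet
  facet normal 0.5889 -0.8082 0.0000
    outer loop
      vertex 18.3 0.7 0.0
      vertex 25.3 5.8 0.0
      vertex 25.3 5.8 6.0
    endloop
  endfacet
  facet normal 0.5889 -0.8082 0.0000
    outer loop
      vertex 18.3 0.7 0.0
      vertex 25.3 5.8 6.0
      vertex 18.3 0.7 6.0
    endloop
  endfacet
  facet normal 0.9498 -0.3128 0.0000
    outer loop
      vertex 25.3 5.8 0.0
      vertex 28.0 14.0 0.0
      vertex 28.0 14.0 6.0
    endloop
  endfacet
  facet normal 0.9498 -0.3128 0.0000
    outer loop
      vertex 25.3 5.8 0.0
      vertex 28.0 14.0 6.0
      vertex 25.3 5.8 6.0
    endloop
  endfacet
endsolid part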